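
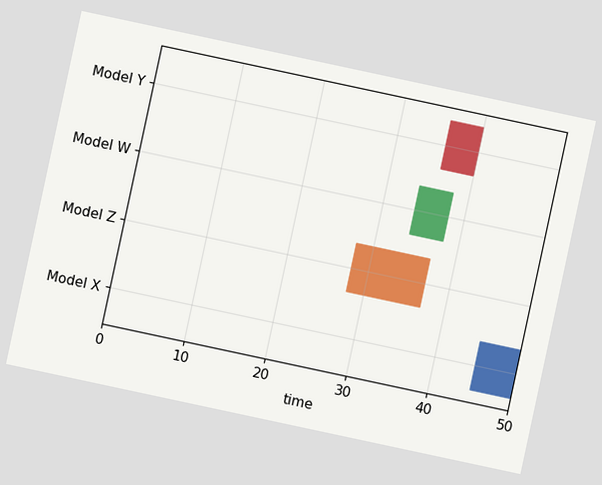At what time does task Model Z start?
The chart is tilted about 12° clockwise. The Model Z bar begins at t=28.

28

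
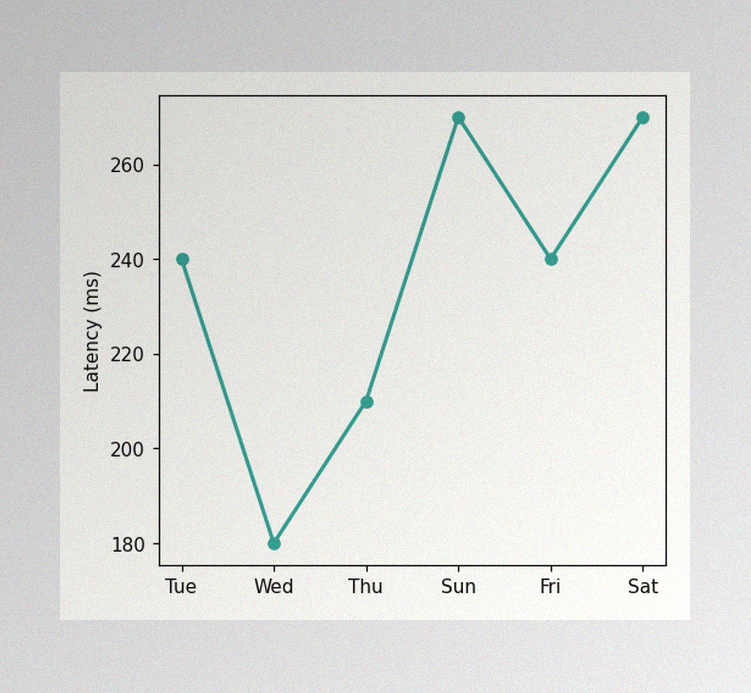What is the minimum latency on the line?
180ms

The image has some photo noise and uneven lighting. The lowest point is at Wed, and reading across to the y-axis gives 180ms.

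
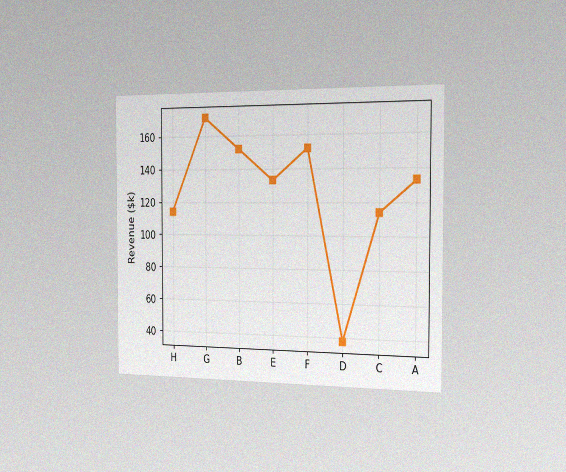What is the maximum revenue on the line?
The chart is viewed slightly from the right, with some photo noise. The highest point is at G, and reading across to the y-axis gives $171k.

$171k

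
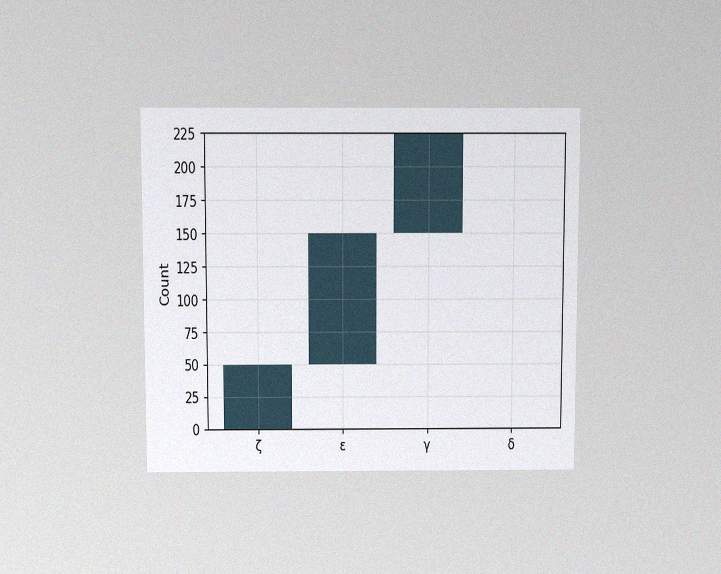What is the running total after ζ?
50

The chart is viewed slightly from above, with some photo noise. After ζ the running total reaches 50.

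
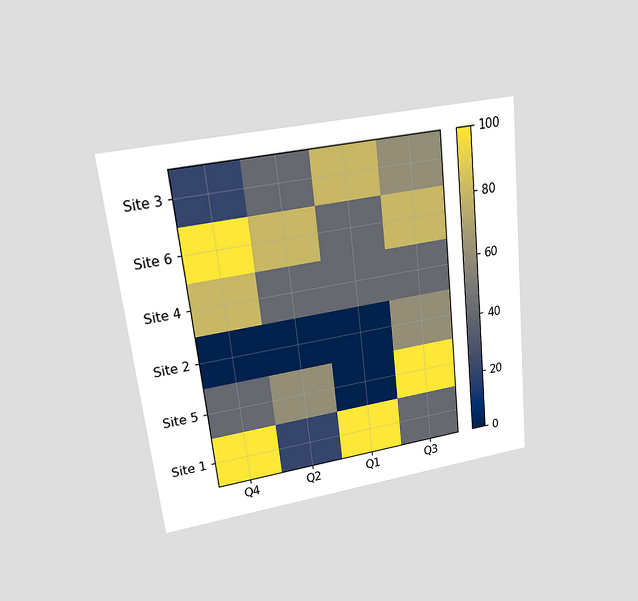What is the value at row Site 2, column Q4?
0

The chart is tilted about 6° counter-clockwise and viewed at a slight angle. Matching cell (Site 2, Q4) against the colorbar gives 0.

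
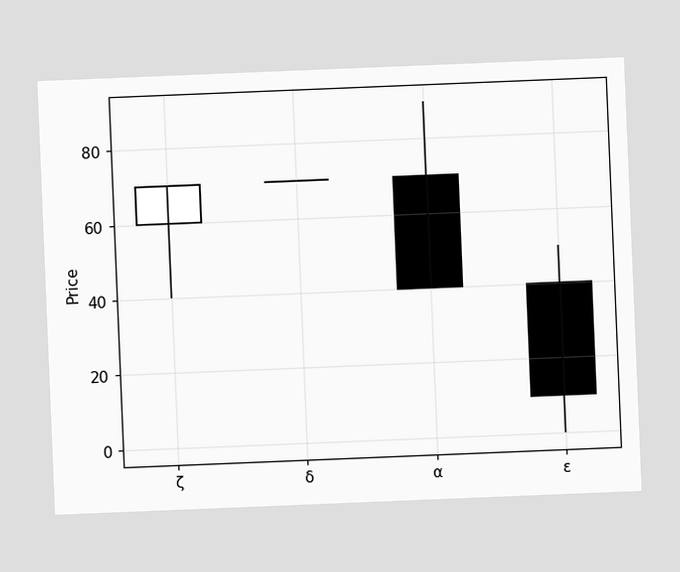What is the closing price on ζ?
The chart is tilted about 2° counter-clockwise. The ζ candle closes at 70.

70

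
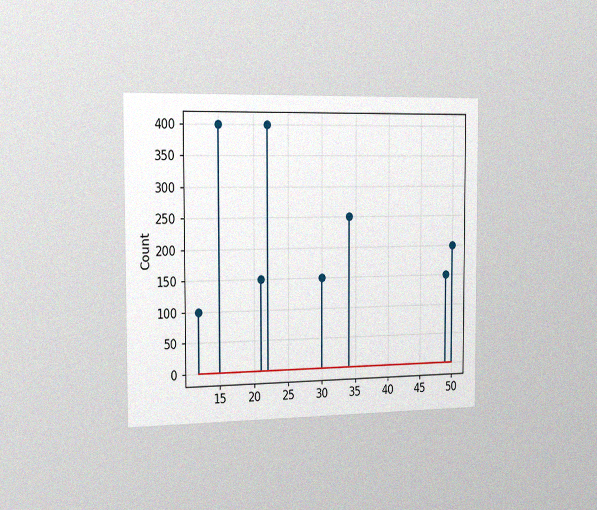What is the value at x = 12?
100

The chart is viewed slightly from the left, with some photo noise. The stem at x=12 reaches 100.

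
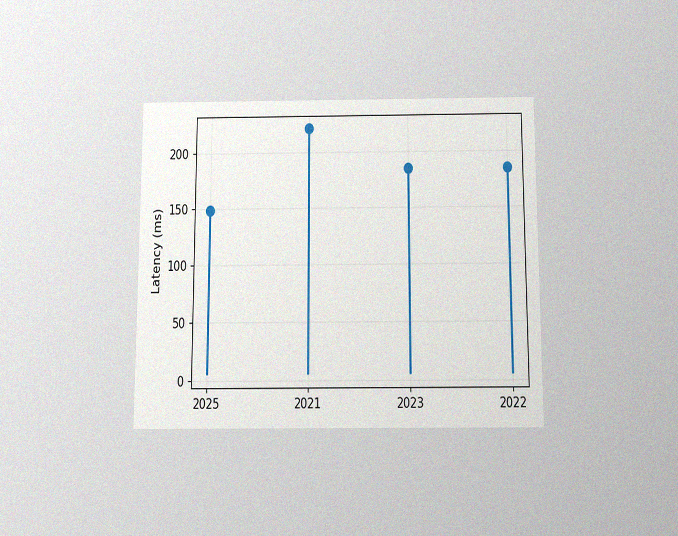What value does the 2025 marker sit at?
148ms

The chart is viewed slightly from below, with some photo noise. The 2025 marker sits at 148ms.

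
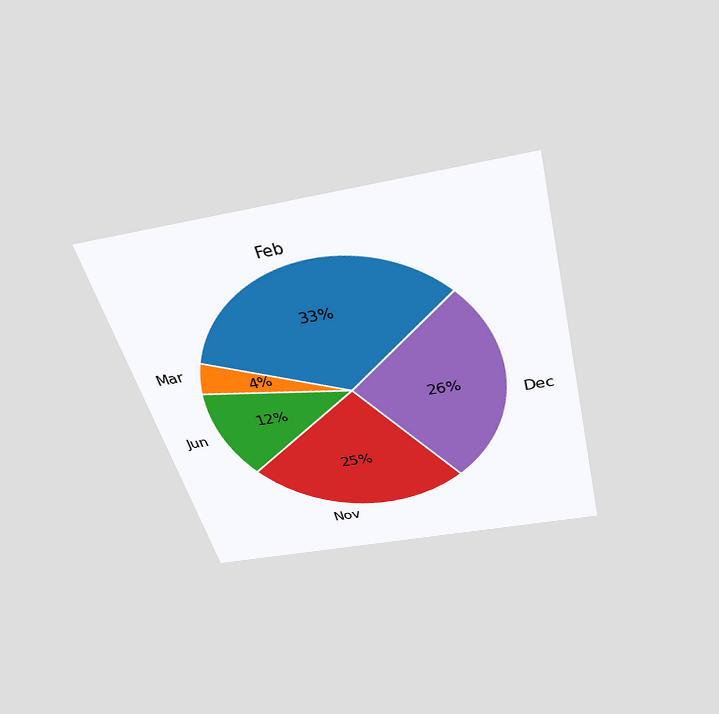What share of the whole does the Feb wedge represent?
The chart is tilted about 14° counter-clockwise and viewed slightly from above. The Feb slice takes up 33% of the pie.

33%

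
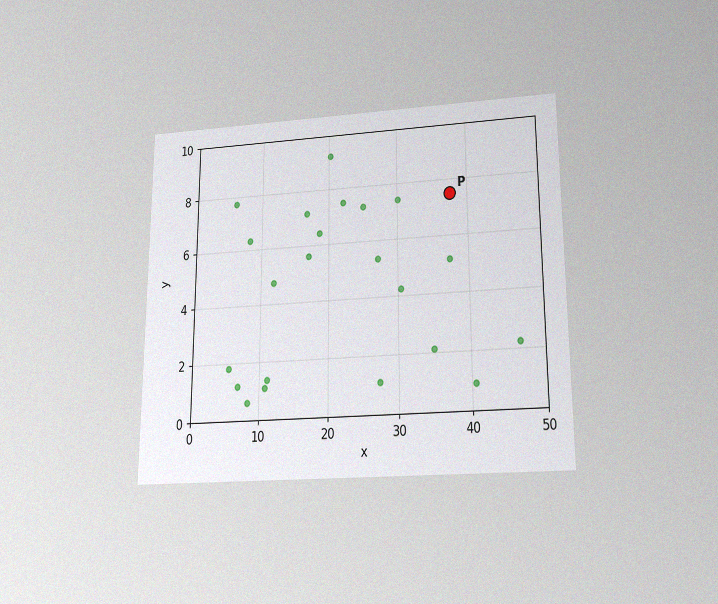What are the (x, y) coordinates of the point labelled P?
(37.5, 7.5)

The chart is viewed slightly from below, with some photo noise. Following the gridlines from P to each axis, P sits at (37.5, 7.5).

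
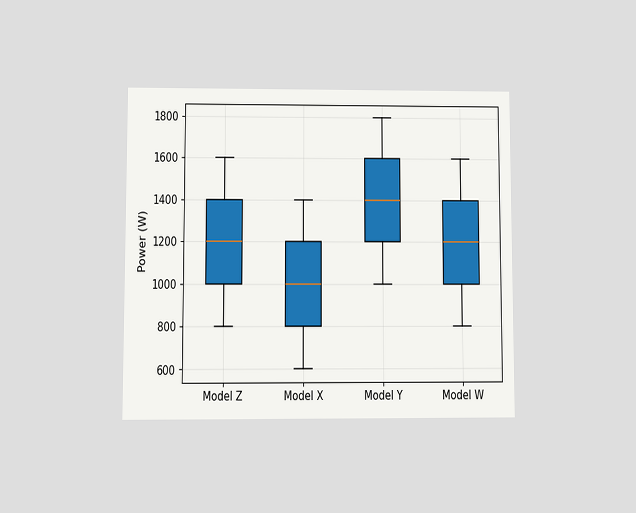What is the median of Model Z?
1200W

The chart is viewed at a slight angle. The median line in the Model Z box sits at 1200W.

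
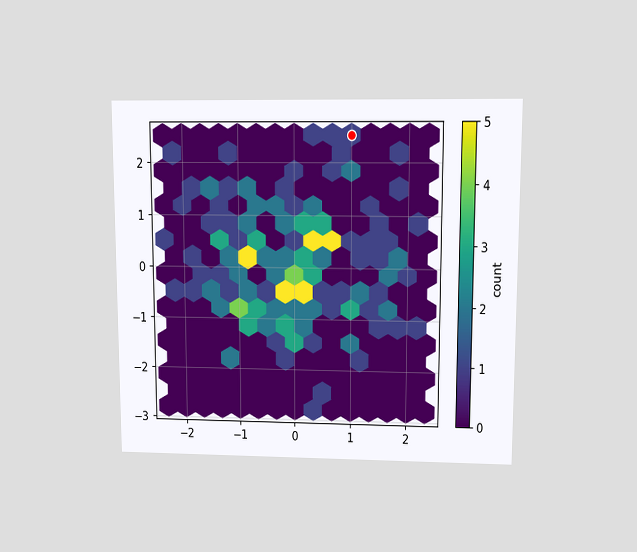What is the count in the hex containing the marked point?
The chart is viewed at a slight angle. The marked hex reads 1 on the colorbar.

1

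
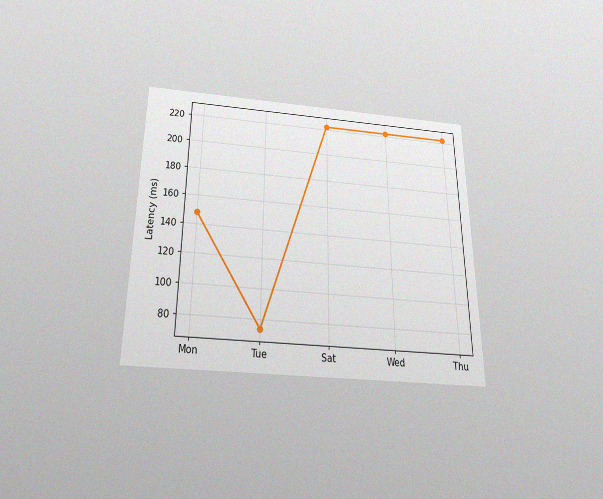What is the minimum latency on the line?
The chart is viewed slightly from below, with some photo noise. The lowest point is at Tue, and reading across to the y-axis gives 74ms.

74ms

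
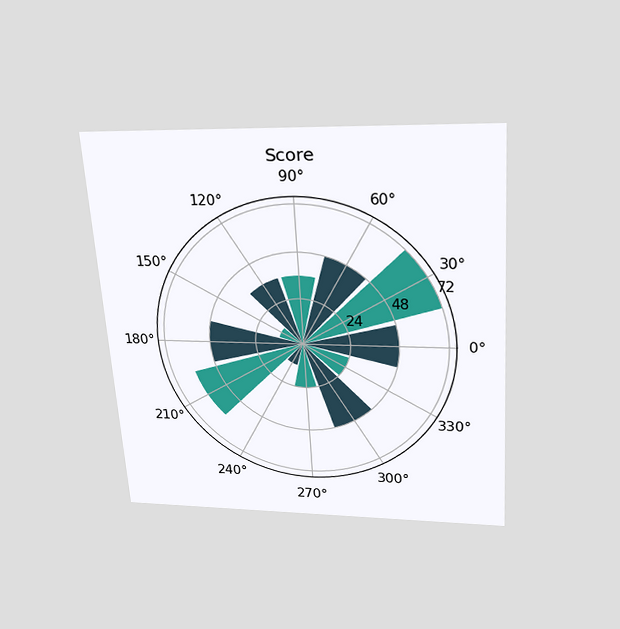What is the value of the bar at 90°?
36

The chart is tilted about 4° counter-clockwise and viewed slightly from above. The bar at 90° reaches 36 on the radial axis.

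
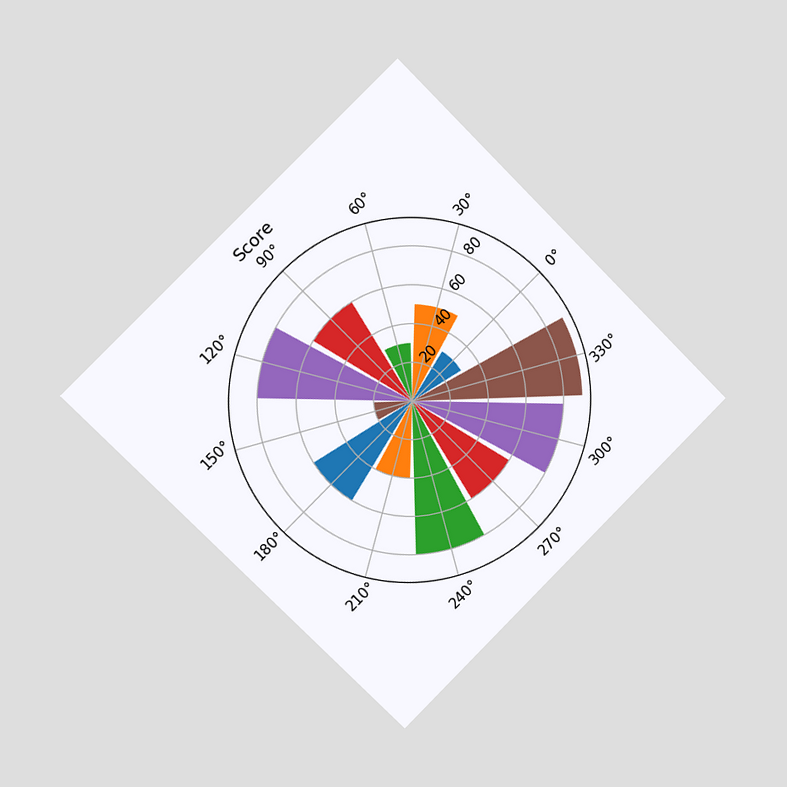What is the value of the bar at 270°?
The chart is tilted about 45° counter-clockwise and viewed slightly from the left. The bar at 270° reaches 60 on the radial axis.

60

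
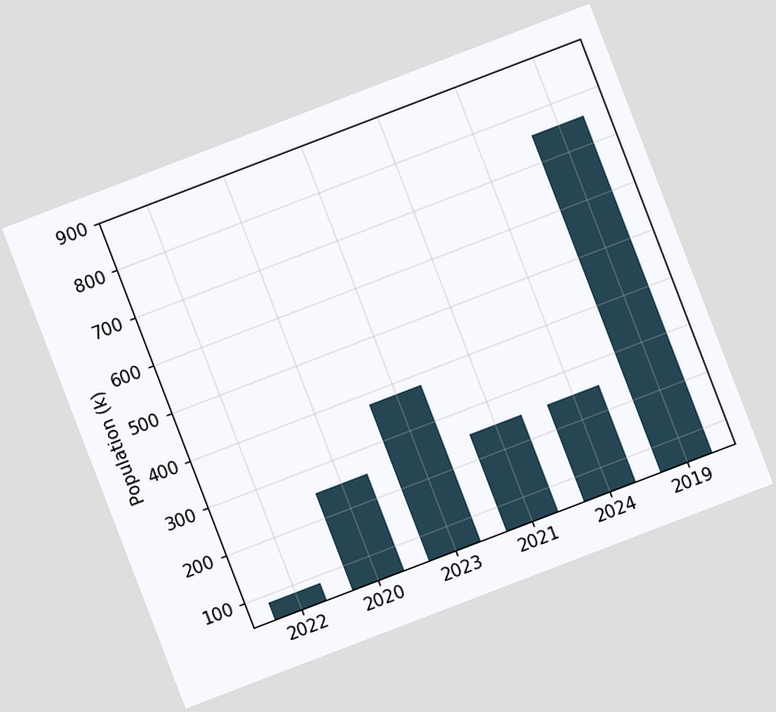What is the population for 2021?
The chart is tilted about 21° counter-clockwise. Reading along the chart's y-axis, the 2021 bar reaches 252k.

252k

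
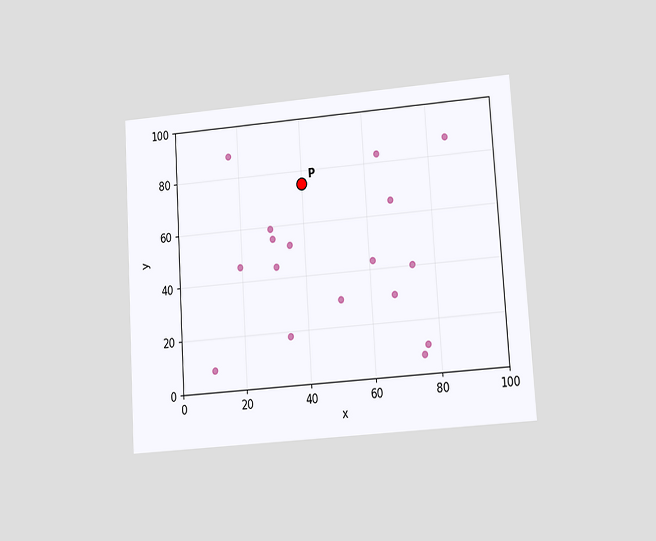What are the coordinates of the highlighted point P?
The chart is tilted about 4° counter-clockwise and viewed at a slight angle. Following the gridlines from P to each axis, P sits at (40, 75).

(40, 75)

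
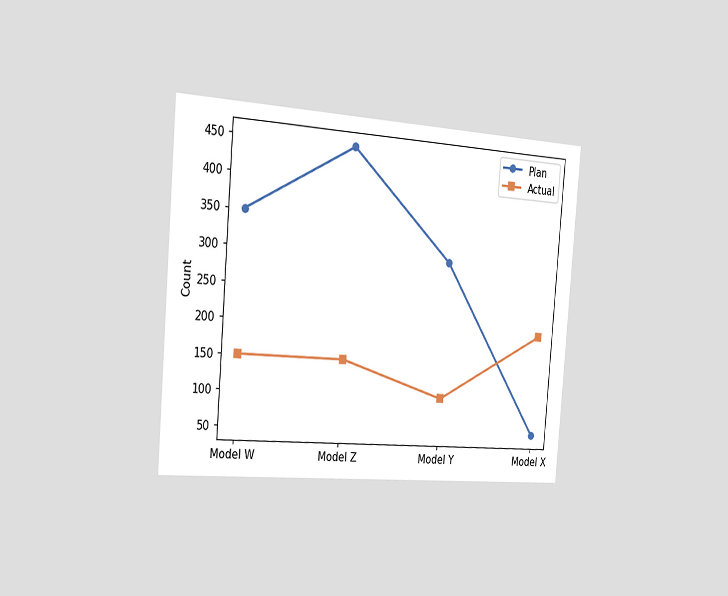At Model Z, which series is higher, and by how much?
Plan, by 300

The chart is tilted about 5° clockwise and viewed slightly from the left. At Model Z, Plan sits above the other line by 300.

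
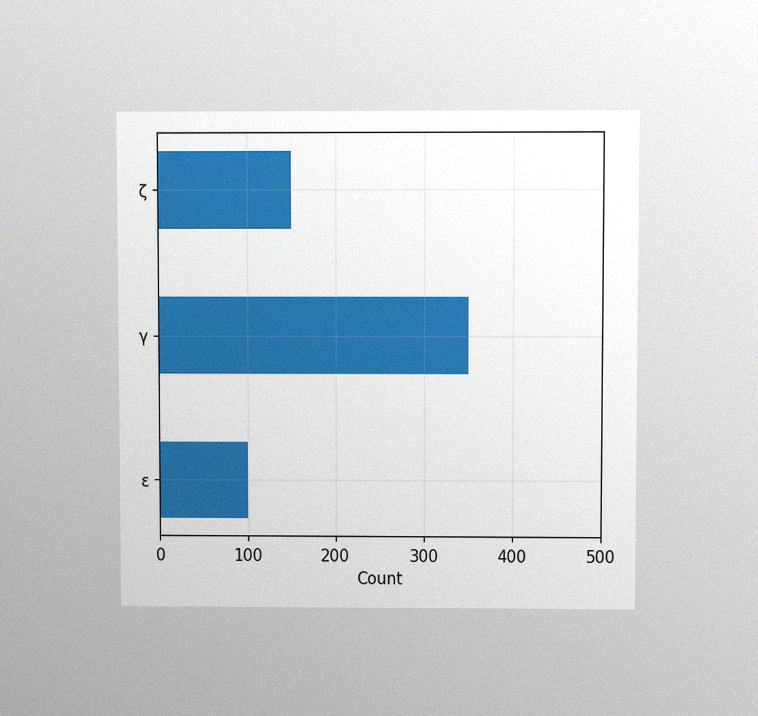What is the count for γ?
The chart is viewed at a slight angle, with some photo noise. Reading along the chart's x-axis, the γ bar reaches 350.

350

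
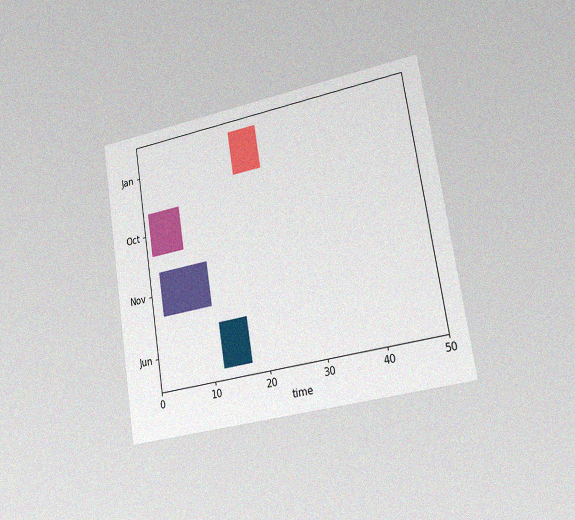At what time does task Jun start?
12

The chart is tilted about 9° counter-clockwise and viewed slightly from the right, with some photo noise. The Jun bar begins at t=12.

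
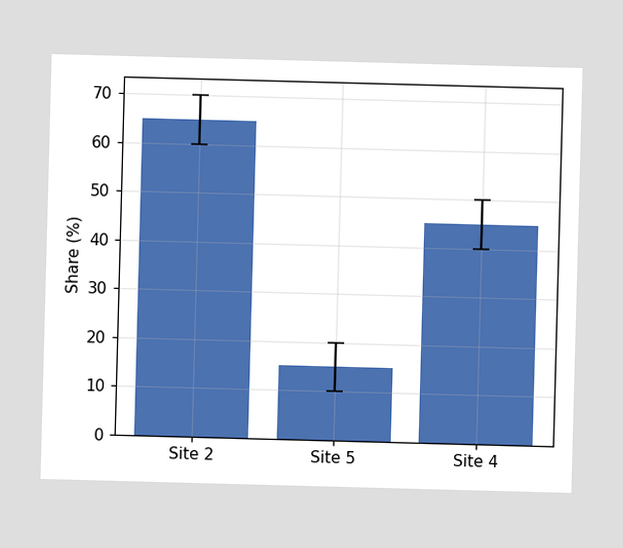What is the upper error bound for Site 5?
The Site 5 bar's upper whisker reaches 20%.

20%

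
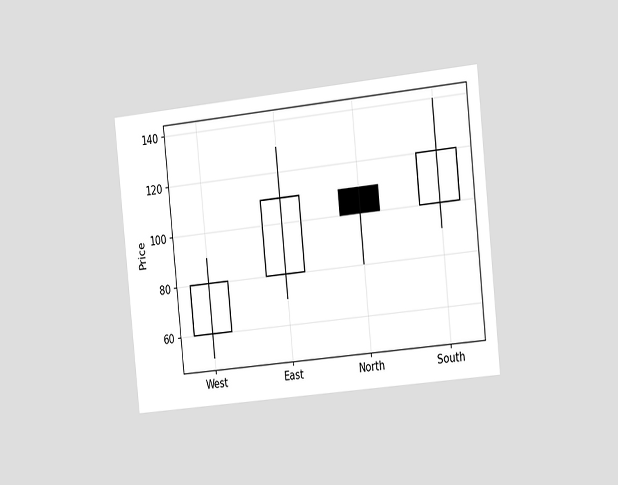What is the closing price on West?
80

The chart is tilted about 6° counter-clockwise and viewed slightly from the right. The West candle closes at 80.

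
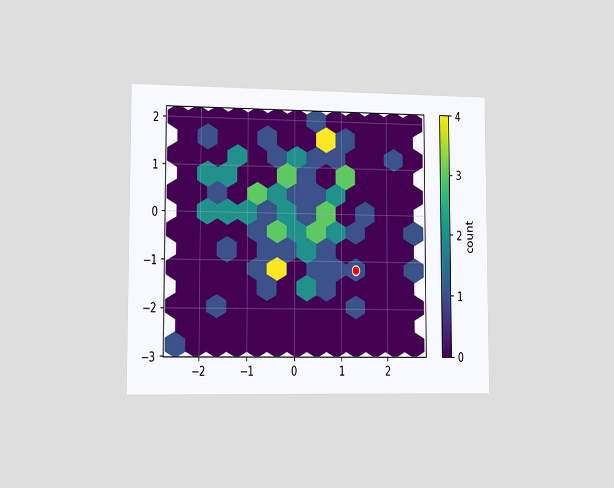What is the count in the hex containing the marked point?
1

The chart is viewed slightly from the left. The marked hex reads 1 on the colorbar.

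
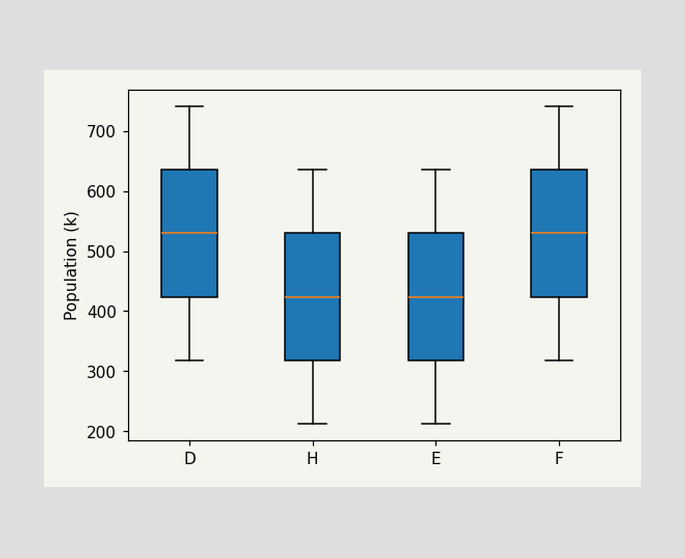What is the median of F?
The median line in the F box sits at 530k.

530k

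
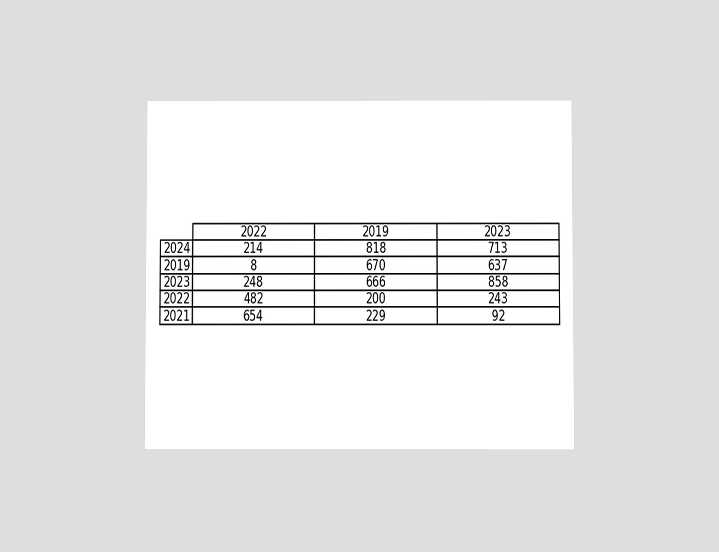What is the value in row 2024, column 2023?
The chart is viewed slightly from below. The (2024, 2023) cell reads 713.

713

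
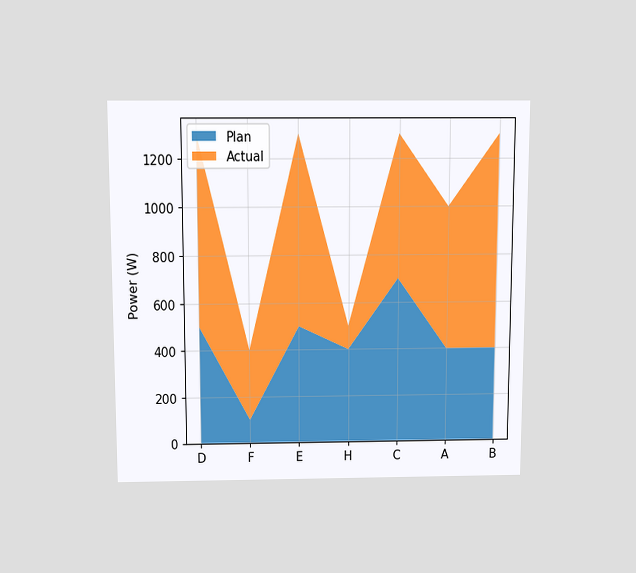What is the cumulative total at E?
The chart is viewed slightly from above. The stacked total at E reaches 1300W.

1300W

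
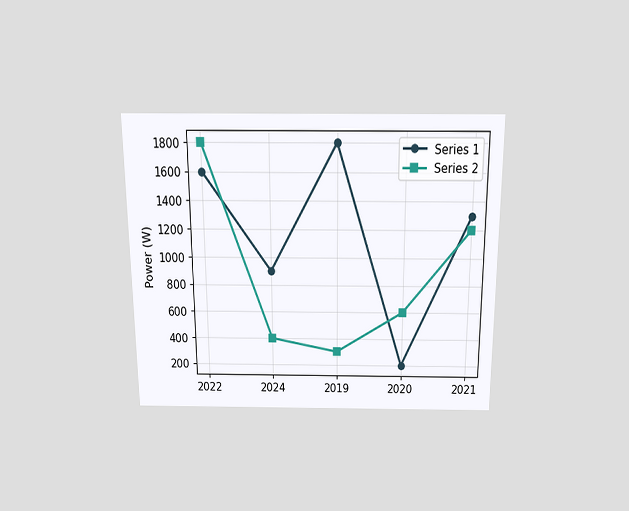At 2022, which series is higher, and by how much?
The chart is viewed slightly from above. At 2022, Series 2 sits above the other line by 200W.

Series 2, by 200W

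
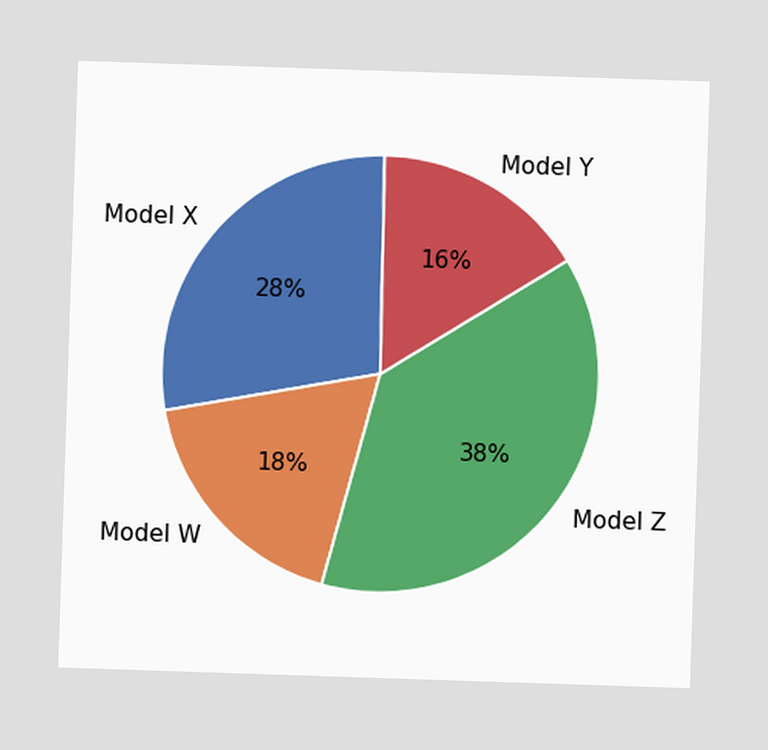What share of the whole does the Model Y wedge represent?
The Model Y slice takes up 16% of the pie.

16%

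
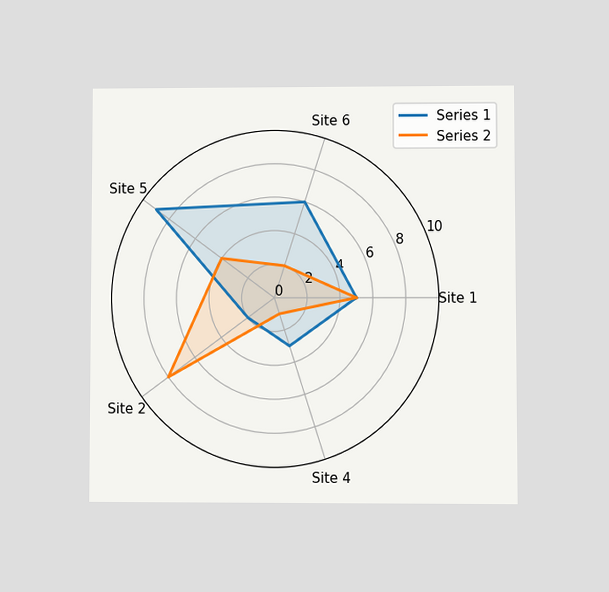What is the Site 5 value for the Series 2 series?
The chart is viewed at a slight angle. On the Site 5 axis, Series 2 reaches 4.

4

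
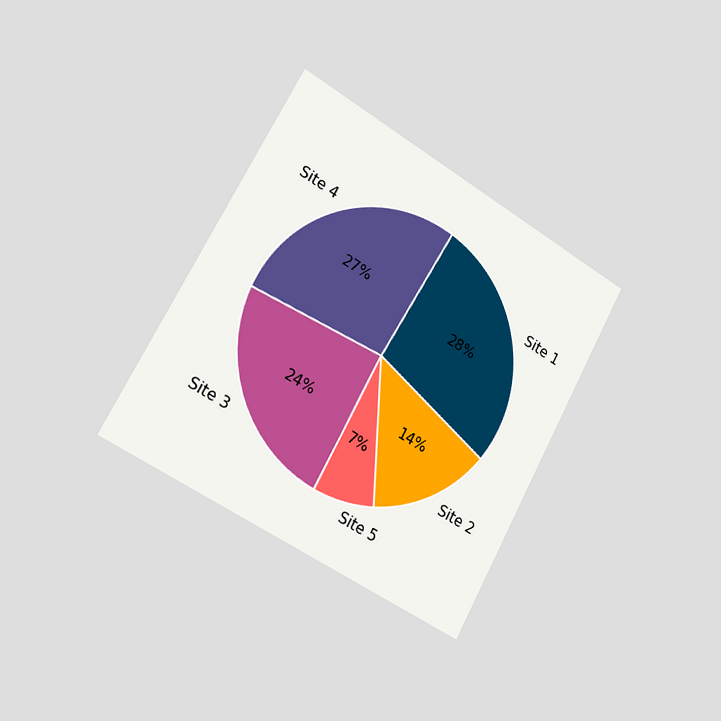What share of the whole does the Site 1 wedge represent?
28%

The chart is tilted about 29° clockwise and viewed slightly from the left. The Site 1 slice takes up 28% of the pie.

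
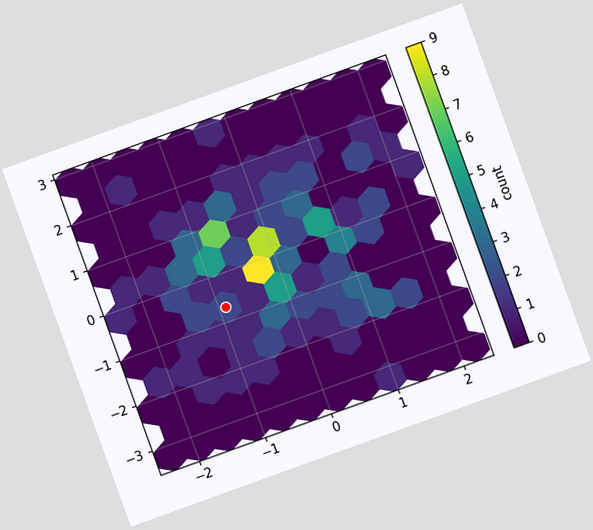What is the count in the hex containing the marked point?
2

The chart is tilted about 20° counter-clockwise. The marked hex reads 2 on the colorbar.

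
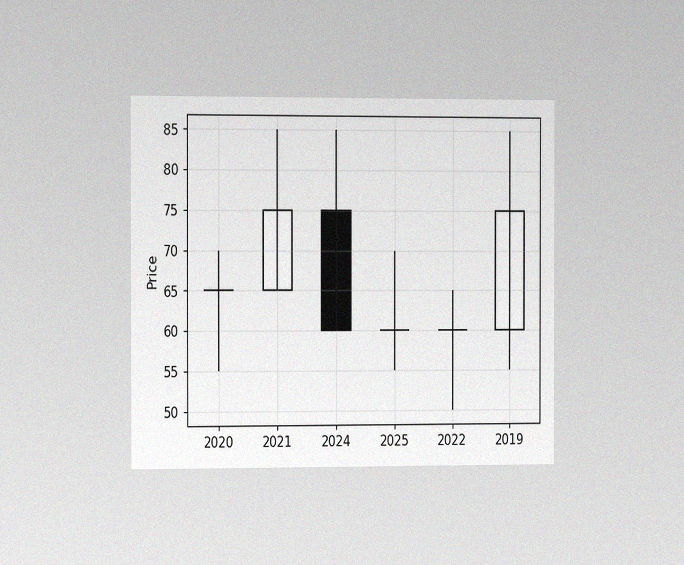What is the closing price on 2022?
60

The chart is viewed slightly from the left, with some photo noise. The 2022 candle closes at 60.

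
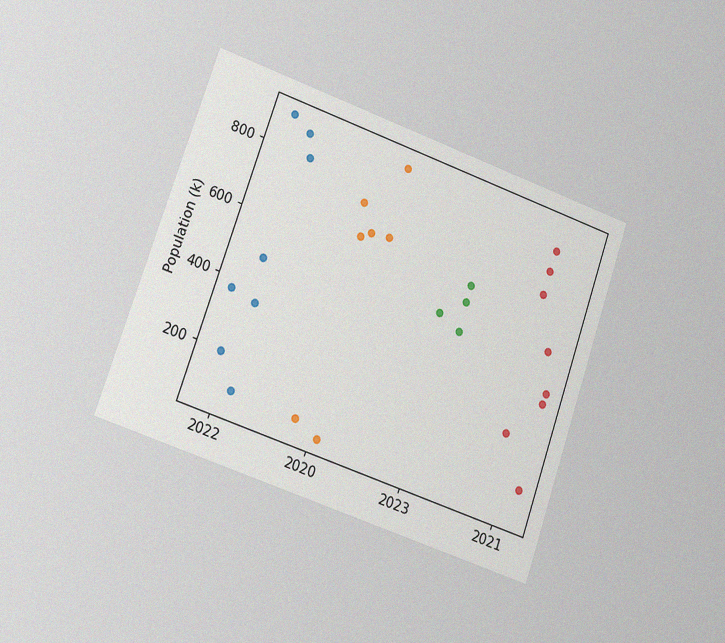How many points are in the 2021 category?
8

The chart is tilted about 19° clockwise and viewed at a slight angle, with some photo noise. Counting the markers in the 2021 column gives 8.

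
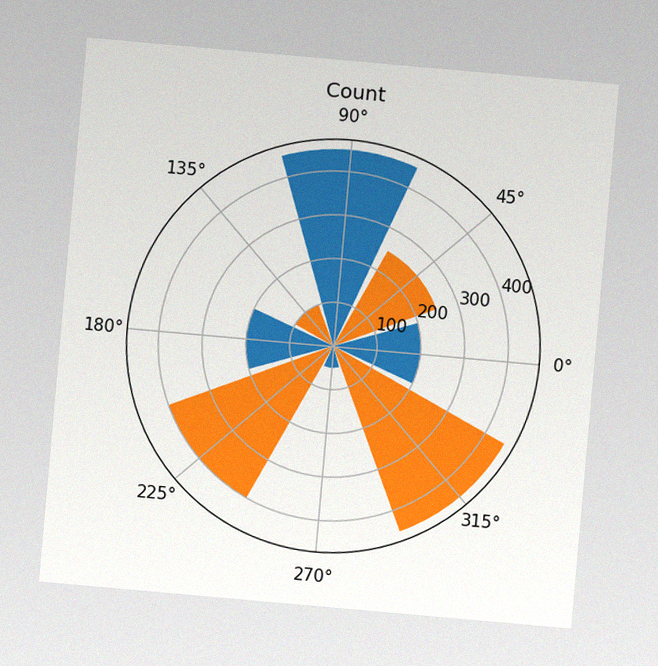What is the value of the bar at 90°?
450

The chart is tilted about 5° clockwise, with some photo noise. The bar at 90° reaches 450 on the radial axis.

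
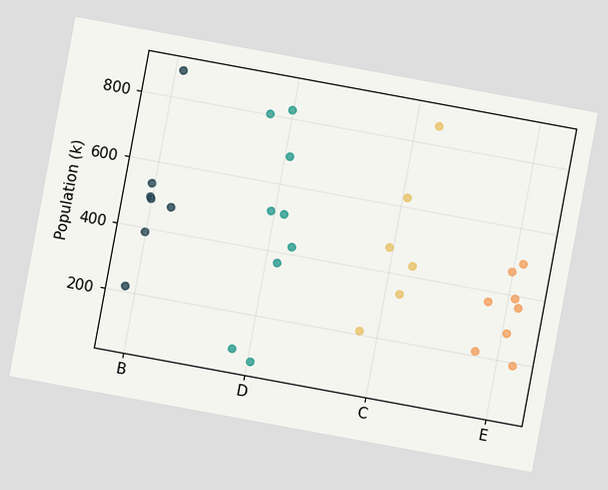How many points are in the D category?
9

The chart is tilted about 10° clockwise. Counting the markers in the D column gives 9.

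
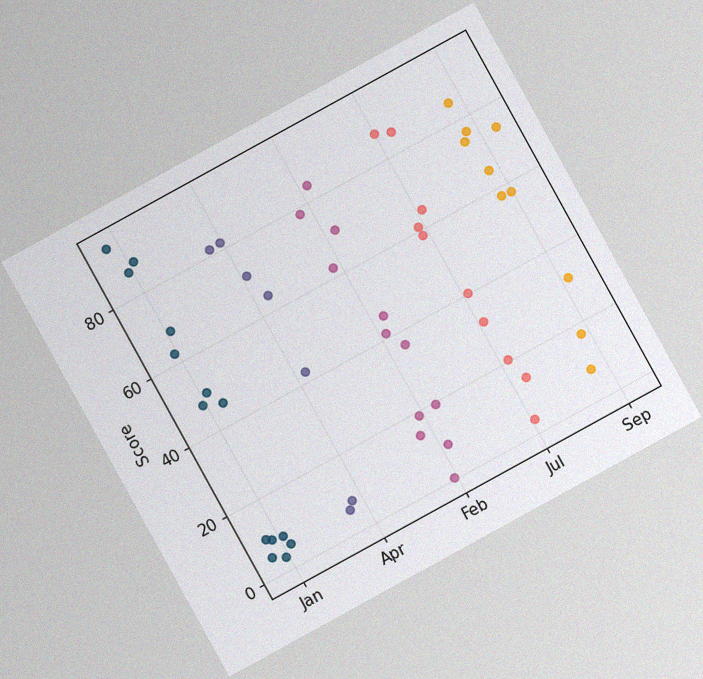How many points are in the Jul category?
The chart is tilted about 29° counter-clockwise, with some photo noise. Counting the markers in the Jul column gives 10.

10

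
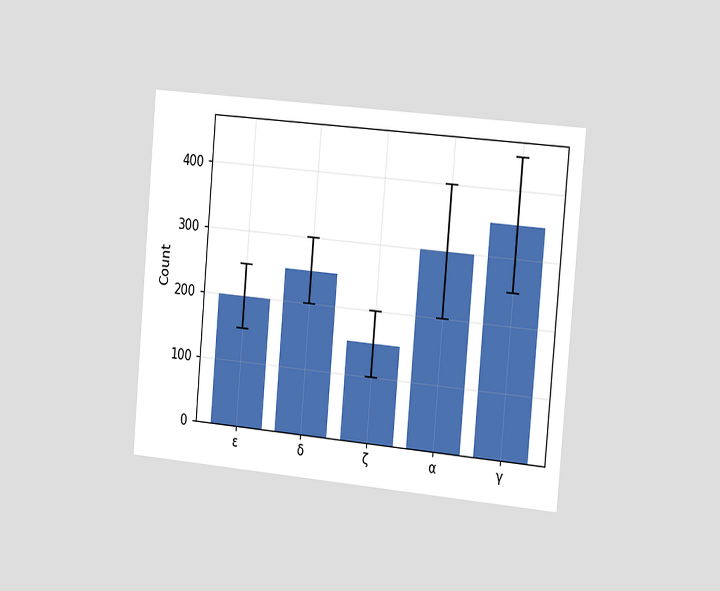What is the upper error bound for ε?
The chart is tilted about 5° clockwise and viewed slightly from the right. The ε bar's upper whisker reaches 250.

250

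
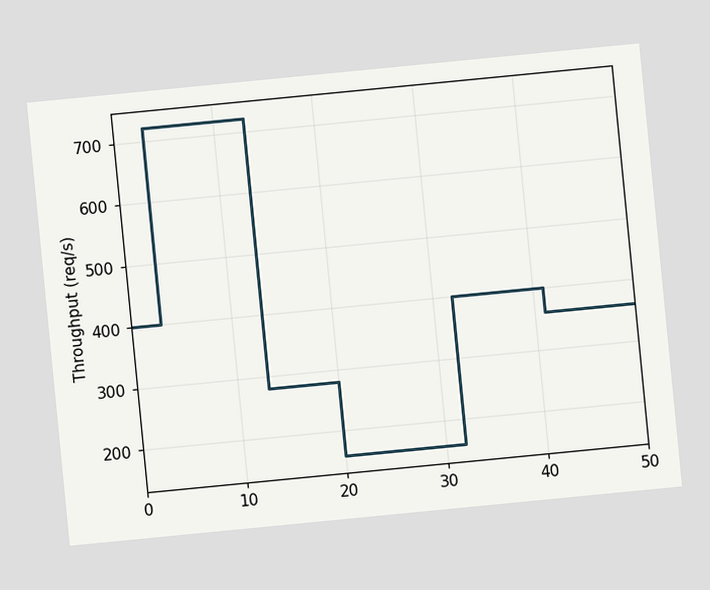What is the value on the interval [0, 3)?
The chart is tilted about 6° counter-clockwise. On [0, 3) the step sits at 400req/s.

400req/s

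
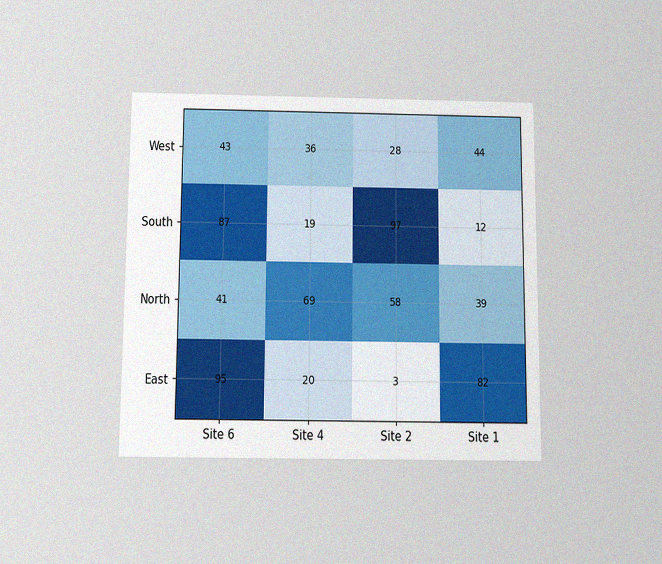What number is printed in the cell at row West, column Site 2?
28

The chart is viewed slightly from below, with some photo noise. The (West, Site 2) cell reads 28.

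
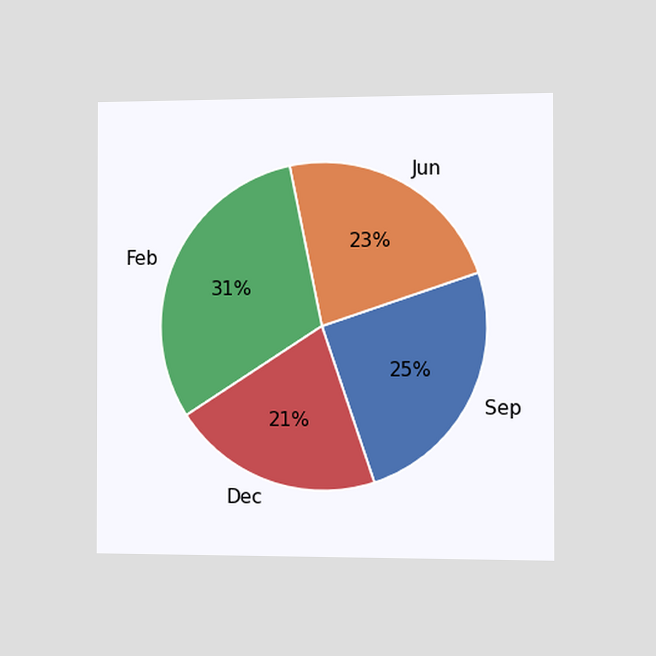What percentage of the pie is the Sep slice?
The chart is viewed slightly from the right. The Sep slice takes up 25% of the pie.

25%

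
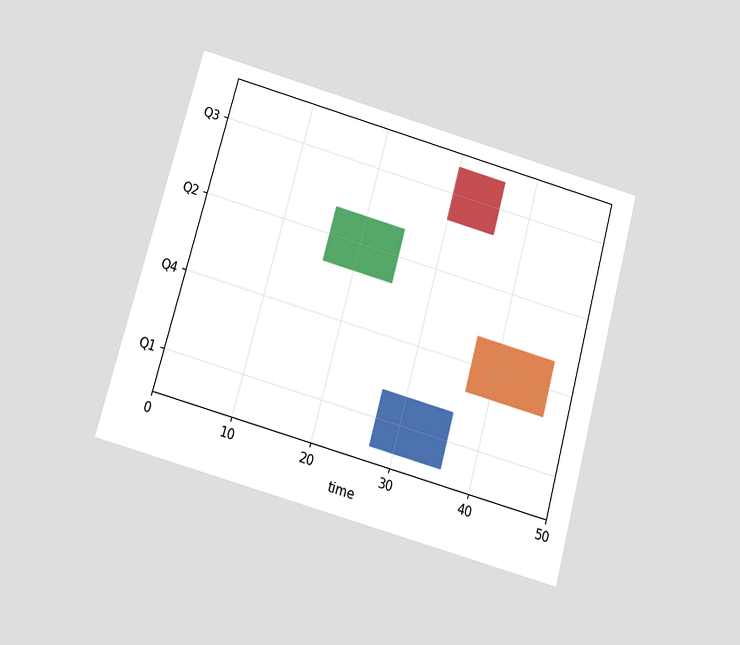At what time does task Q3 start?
30

The chart is tilted about 15° clockwise and viewed slightly from below. The Q3 bar begins at t=30.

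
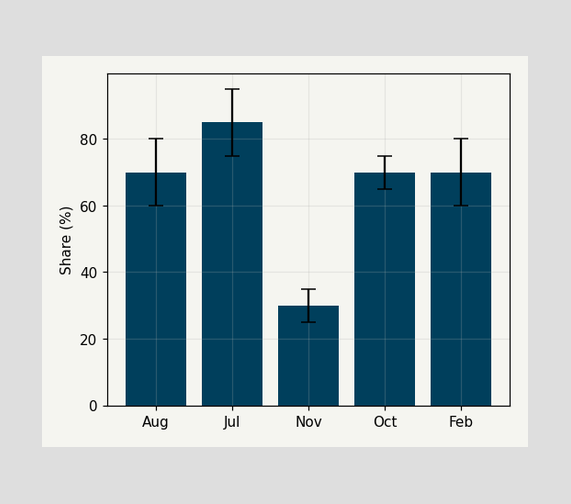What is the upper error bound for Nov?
The Nov bar's upper whisker reaches 35%.

35%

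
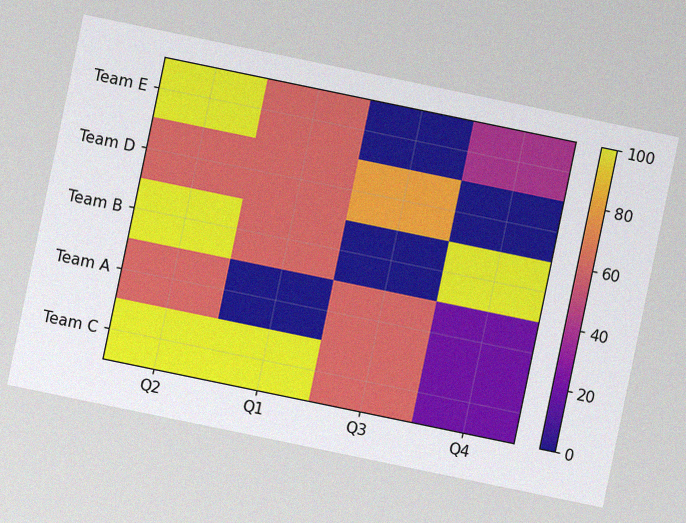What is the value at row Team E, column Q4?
The chart is tilted about 12° clockwise, with some photo noise. Matching cell (Team E, Q4) against the colorbar gives 40.

40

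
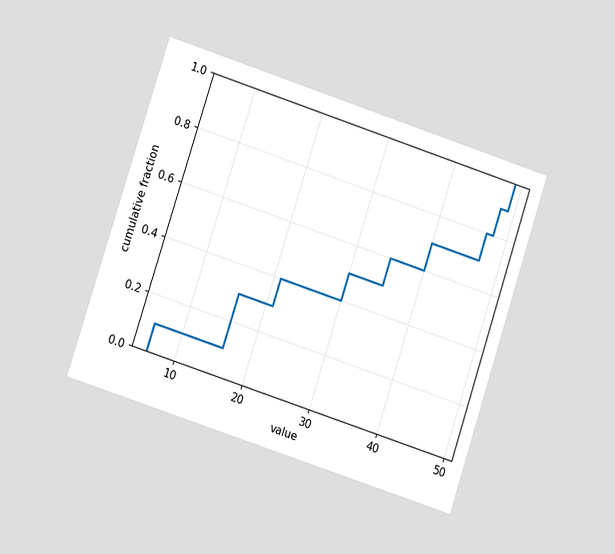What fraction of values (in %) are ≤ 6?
The chart is tilted about 18° clockwise and viewed at a slight angle. At x=6 the ECDF step is at 10%.

10%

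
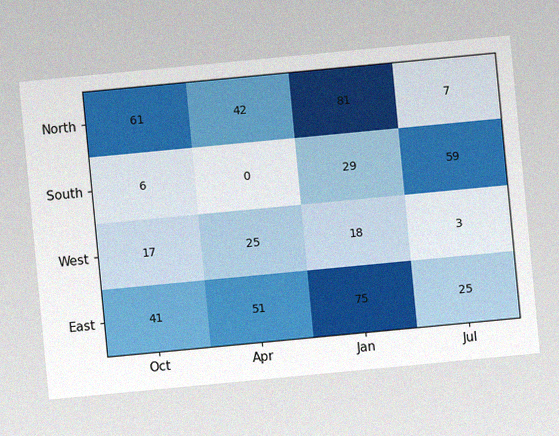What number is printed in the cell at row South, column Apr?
0

The chart is tilted about 5° counter-clockwise, with some photo noise. The (South, Apr) cell reads 0.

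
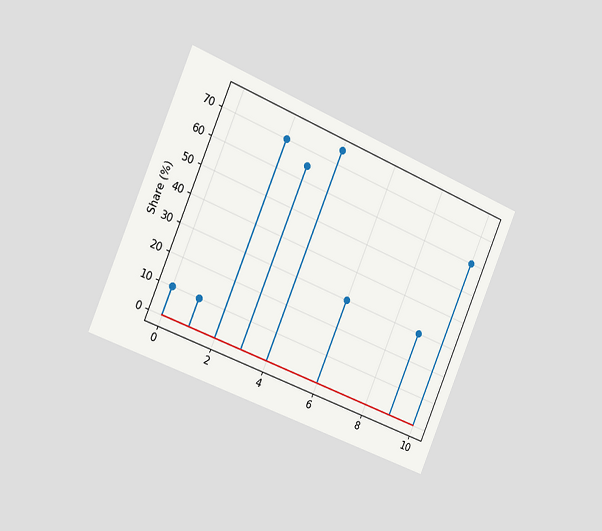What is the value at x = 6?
The chart is tilted about 23° clockwise and viewed slightly from the left. The stem at x=6 reaches 30%.

30%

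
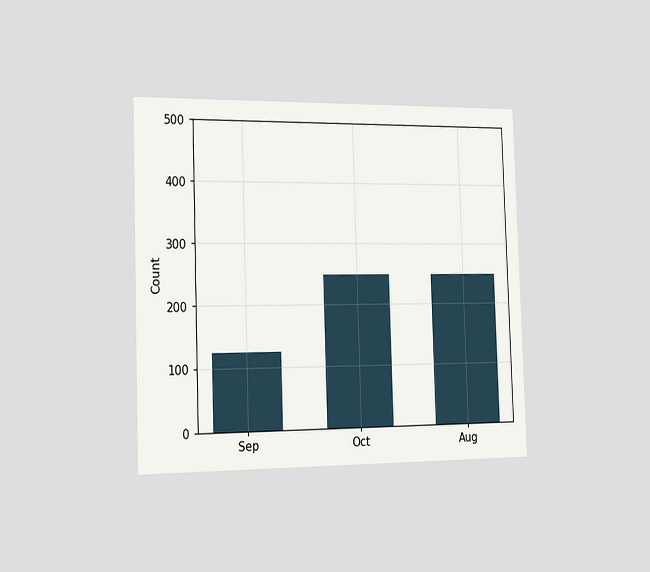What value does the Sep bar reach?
124

The chart is viewed slightly from the left. Reading along the chart's y-axis, the Sep bar reaches 124.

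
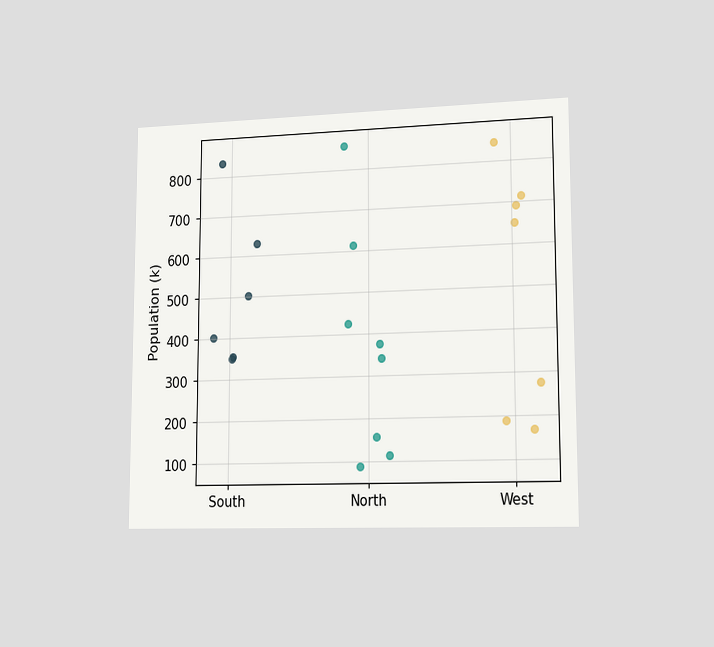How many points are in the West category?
The chart is viewed slightly from the right. Counting the markers in the West column gives 7.

7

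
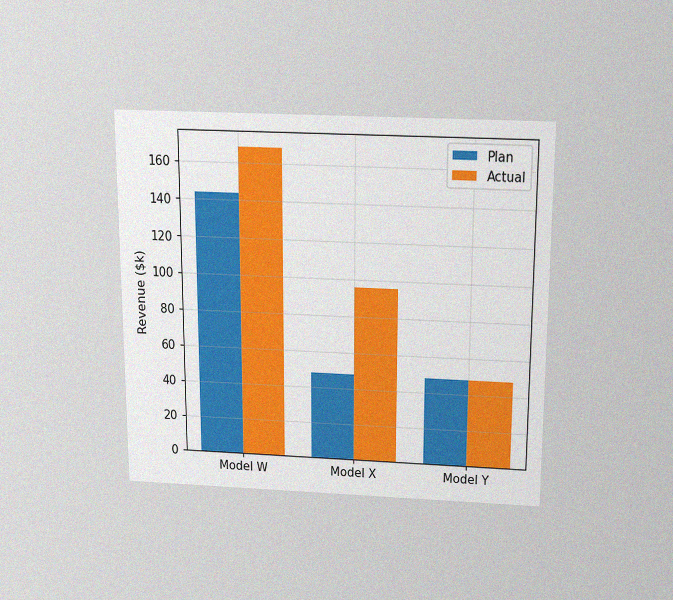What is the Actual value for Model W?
$168k

The chart is viewed slightly from above, with some photo noise. The Actual bar at Model W reaches $168k on the y-axis.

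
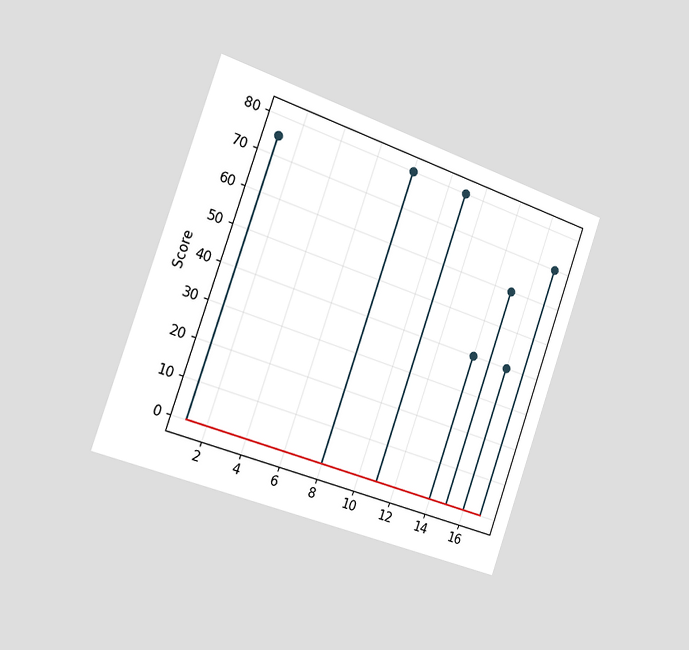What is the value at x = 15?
60

The chart is tilted about 19° clockwise and viewed slightly from the left. The stem at x=15 reaches 60.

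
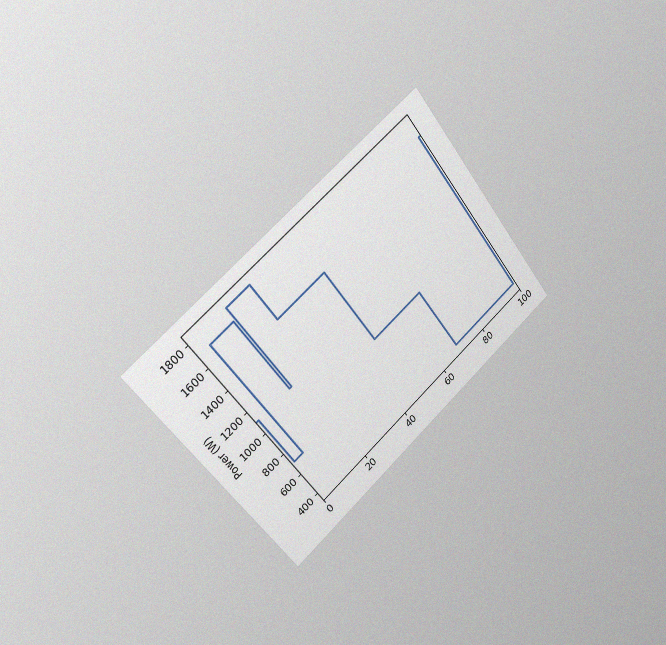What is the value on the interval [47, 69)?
900W

The chart is tilted about 39° counter-clockwise and viewed slightly from the left, with some photo noise. On [47, 69) the step sits at 900W.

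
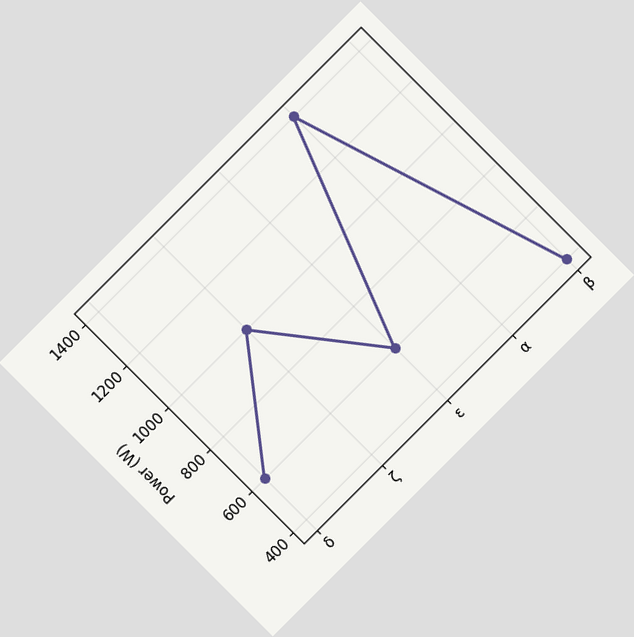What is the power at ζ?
The chart is tilted about 45° counter-clockwise. At ζ, the line is at 1000W.

1000W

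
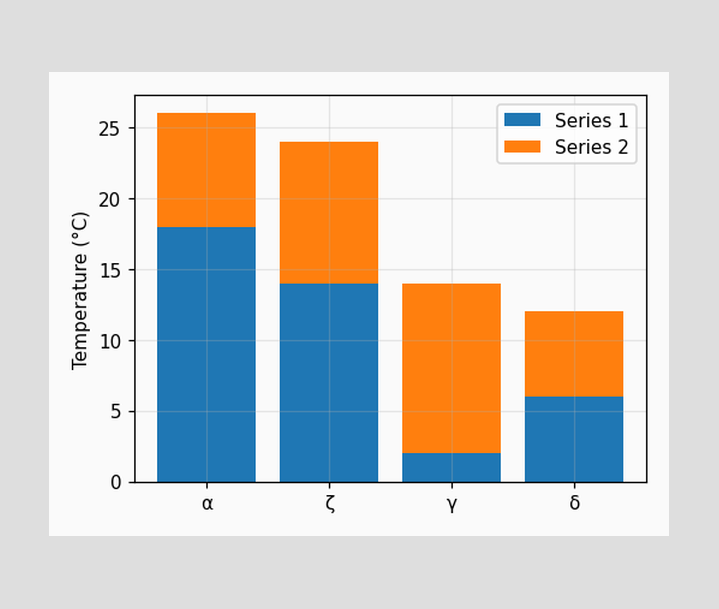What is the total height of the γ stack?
14°C

The γ stack's top reaches 14°C on the y-axis.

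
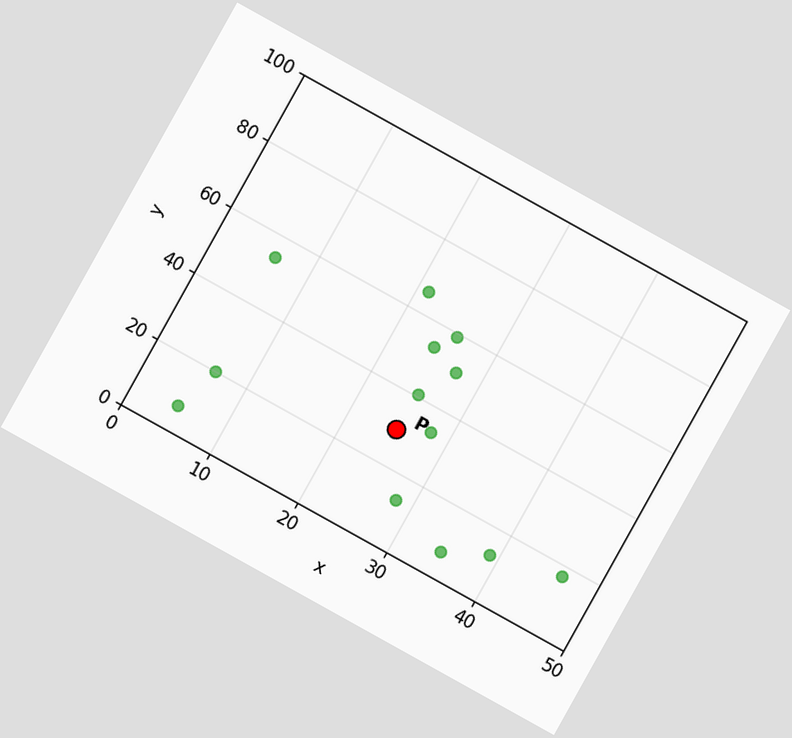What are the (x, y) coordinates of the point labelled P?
(25, 30)

The chart is tilted about 29° clockwise. Following the gridlines from P to each axis, P sits at (25, 30).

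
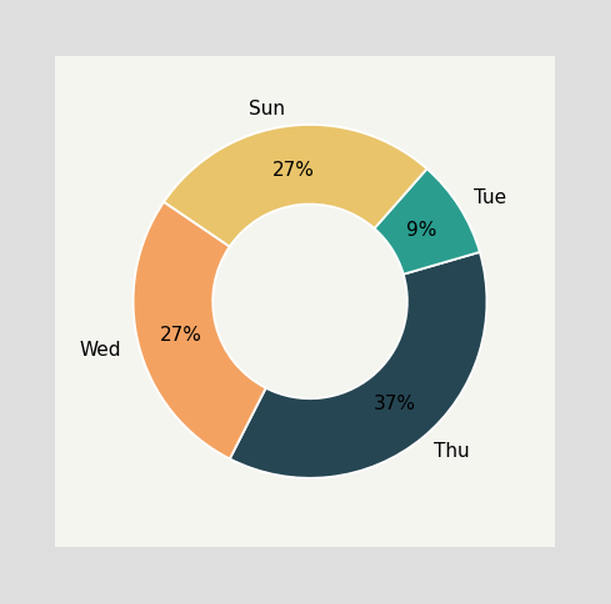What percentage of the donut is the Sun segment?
The Sun segment takes up 27% of the ring.

27%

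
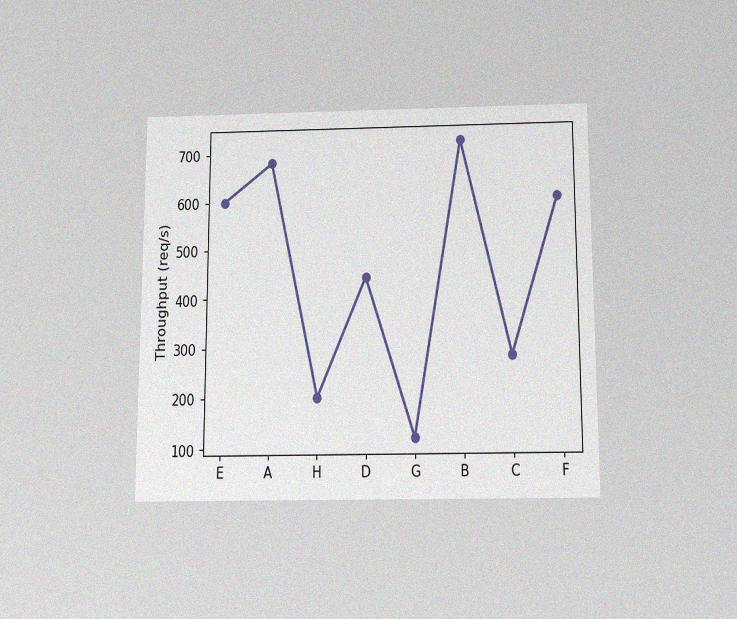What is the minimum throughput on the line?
120req/s

The chart is viewed slightly from below, with some photo noise. The lowest point is at G, and reading across to the y-axis gives 120req/s.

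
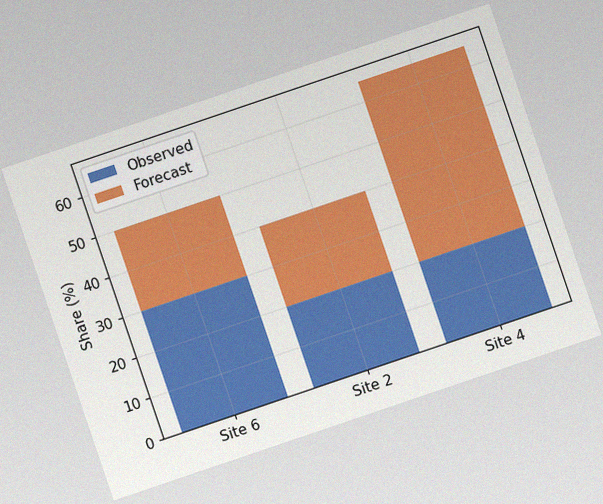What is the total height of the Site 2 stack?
40%

The chart is tilted about 19° counter-clockwise, with some photo noise. The Site 2 stack's top reaches 40% on the y-axis.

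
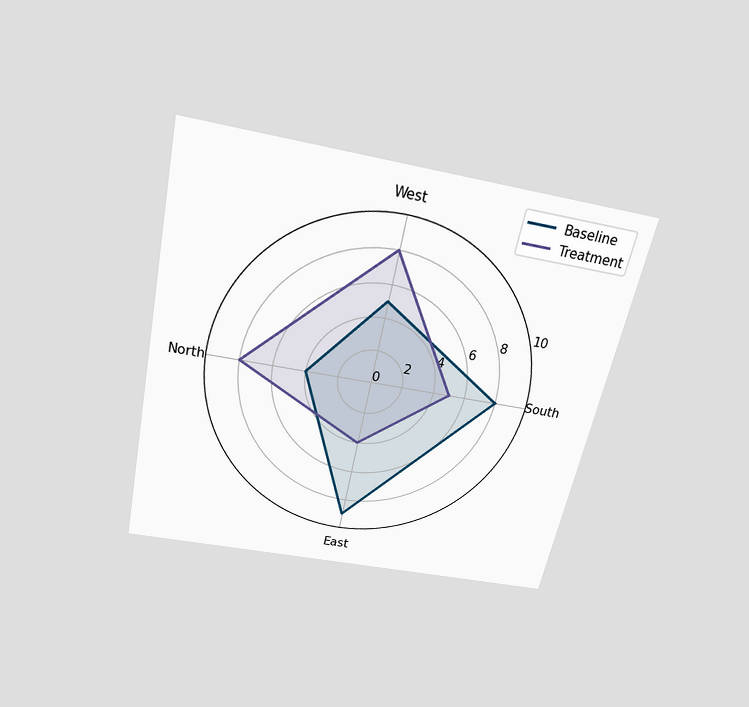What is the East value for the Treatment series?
The chart is tilted about 12° clockwise and viewed slightly from above. On the East axis, Treatment reaches 4.

4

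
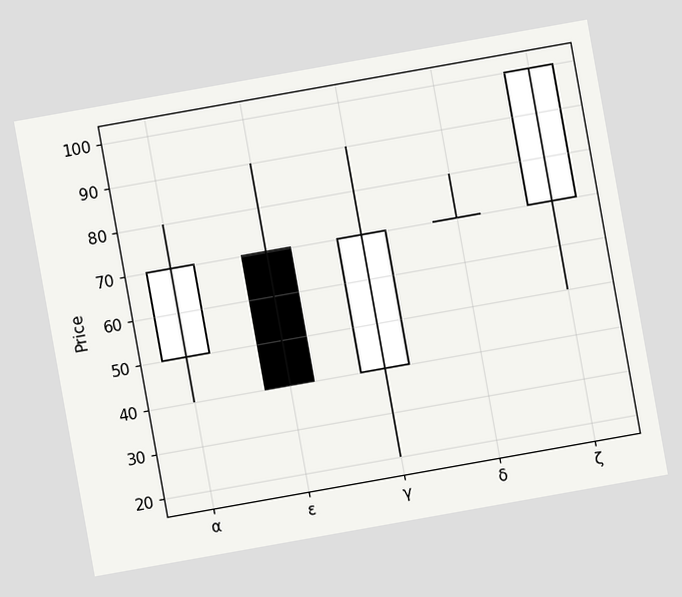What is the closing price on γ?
The chart is tilted about 10° counter-clockwise. The γ candle closes at 70.

70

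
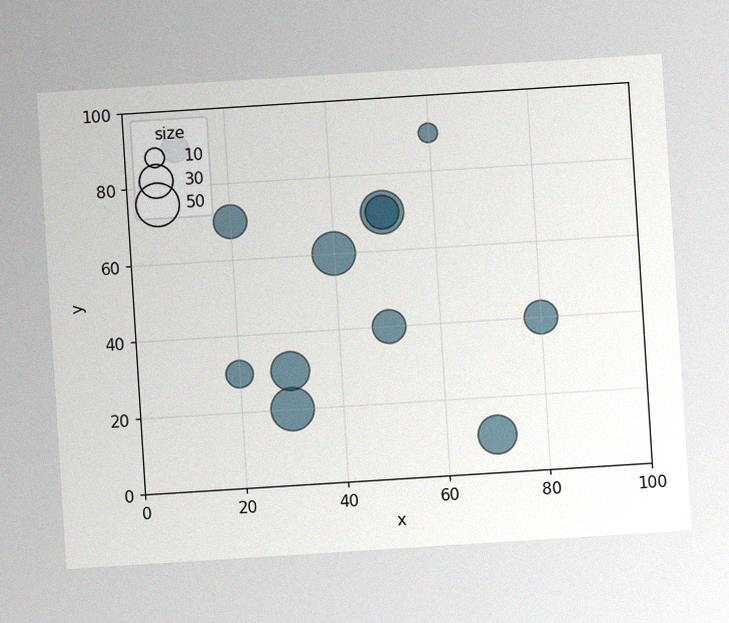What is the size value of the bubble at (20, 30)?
The chart is tilted about 4° counter-clockwise, with some photo noise. Matching the bubble at (20, 30) against the size legend gives 20.

20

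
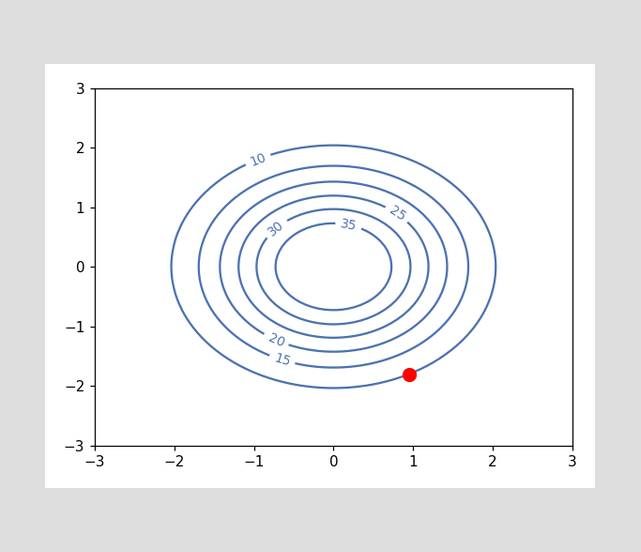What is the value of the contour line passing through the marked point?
10

The marked point sits on the contour labelled 10.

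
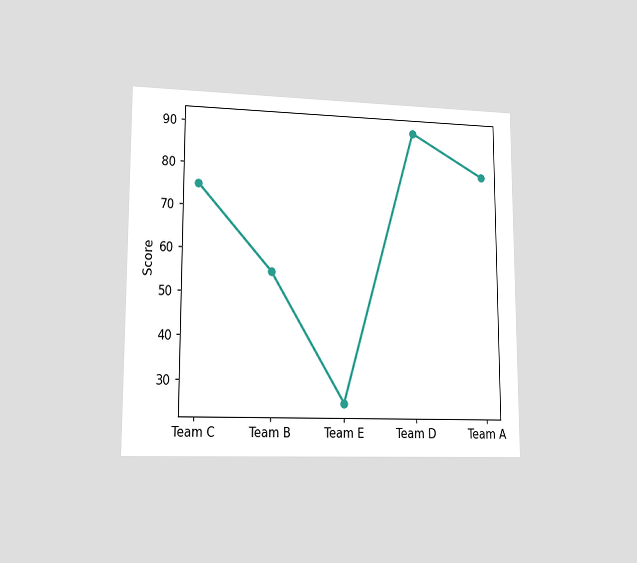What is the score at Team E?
25

The chart is viewed at a slight angle. At Team E, the line is at 25.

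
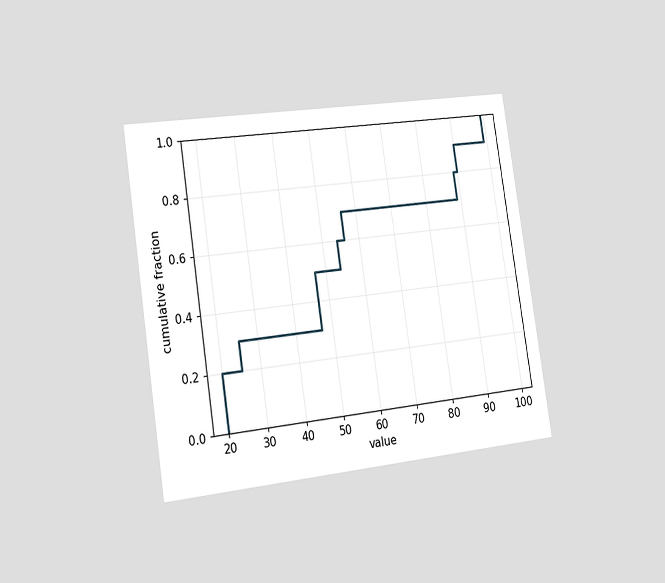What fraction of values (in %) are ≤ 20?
The chart is tilted about 9° counter-clockwise and viewed slightly from the left. At x=20 the ECDF step is at 20%.

20%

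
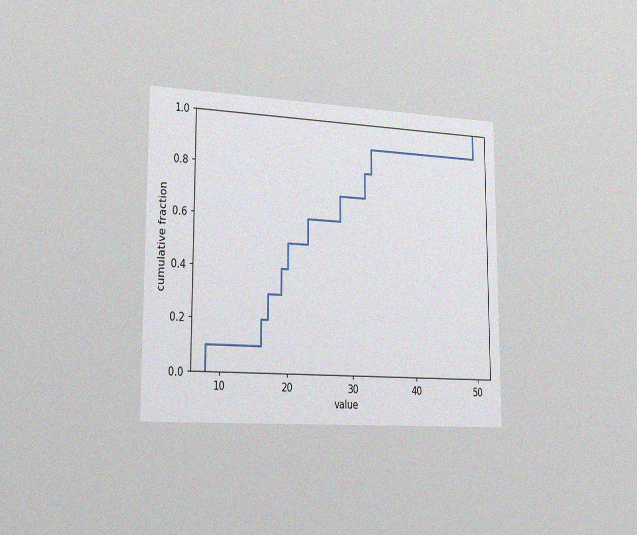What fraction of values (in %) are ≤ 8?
10%

The chart is viewed slightly from the left, with some photo noise. At x=8 the ECDF step is at 10%.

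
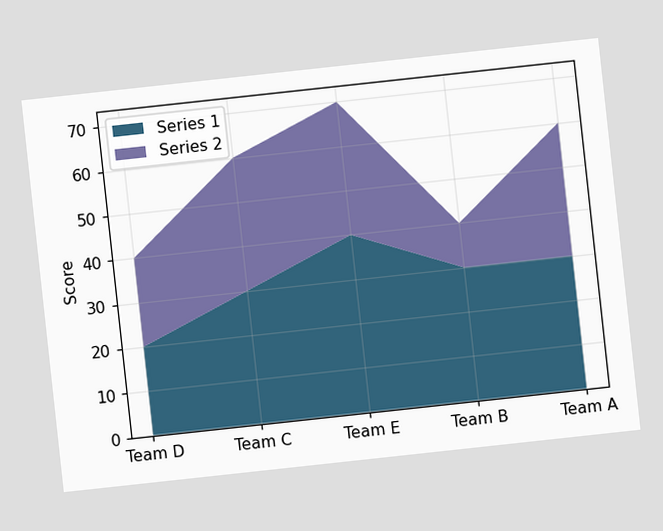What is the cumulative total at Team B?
The chart is tilted about 6° counter-clockwise. The stacked total at Team B reaches 40.

40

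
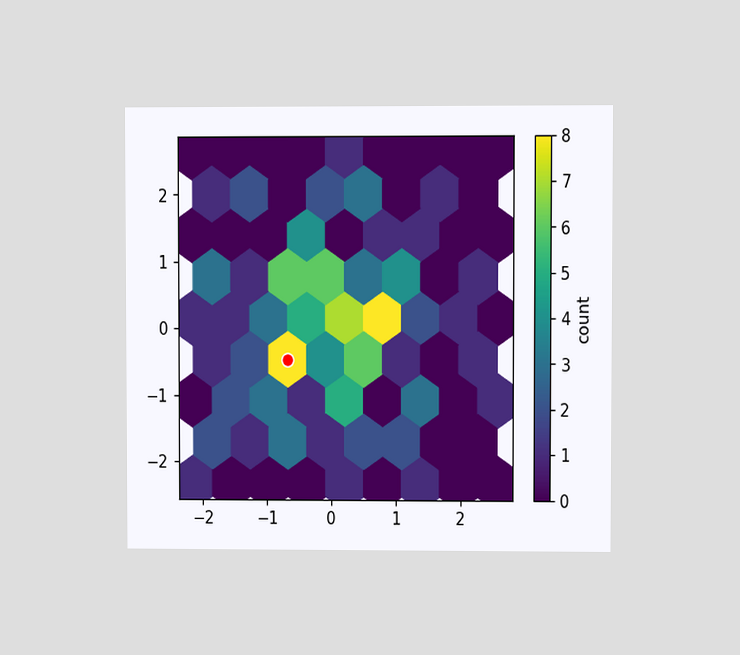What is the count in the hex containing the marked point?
The chart is viewed at a slight angle. The marked hex reads 8 on the colorbar.

8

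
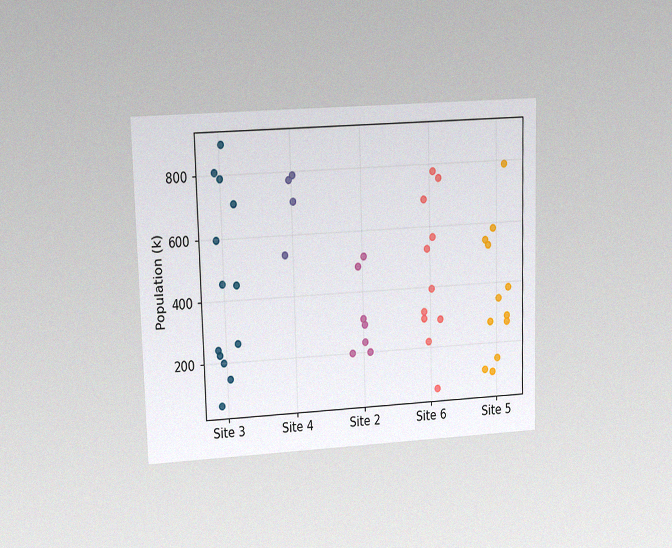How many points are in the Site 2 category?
7

The chart is viewed at a slight angle, with some photo noise. Counting the markers in the Site 2 column gives 7.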